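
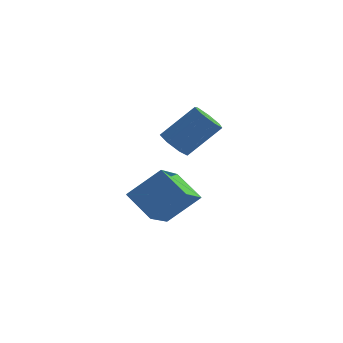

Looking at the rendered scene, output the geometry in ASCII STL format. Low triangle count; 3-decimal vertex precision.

solid 
facet normal -0.695 -0.279 -0.662
outer loop
vertex 0.1 -0.975 -2.552
vertex 0.395 0.785 -3.602
vertex 1.205 -1.677 -3.417
endloop
endfacet
facet normal -0.143 -0.850 0.507
outer loop
vertex 2.485 -1.165 -2.198
vertex 0.1 -0.975 -2.552
vertex 1.205 -1.677 -3.417
endloop
endfacet
facet normal -0.695 -0.279 -0.663
outer loop
vertex 1.205 -1.677 -3.417
vertex 0.395 0.785 -3.602
vertex 1.501 0.082 -4.467
endloop
endfacet
facet normal 0.704 -0.448 -0.551
outer loop
vertex 1.501 0.082 -4.467
vertex 2.485 -1.165 -2.198
vertex 1.205 -1.677 -3.417
endloop
endfacet
facet normal -0.704 0.447 0.552
outer loop
vertex 0.1 -0.975 -2.552
vertex 1.675 1.297 -2.383
vertex 0.395 0.785 -3.602
endloop
endfacet
facet normal -0.143 -0.850 0.508
outer loop
vertex 1.379 -0.462 -1.333
vertex 0.1 -0.975 -2.552
vertex 2.485 -1.165 -2.198
endloop
endfacet
facet normal -0.705 0.447 0.551
outer loop
vertex 1.379 -0.462 -1.333
vertex 1.675 1.297 -2.383
vertex 0.1 -0.975 -2.552
endloop
endfacet
facet normal 0.143 0.850 -0.507
outer loop
vertex 0.395 0.785 -3.602
vertex 1.675 1.297 -2.383
vertex 1.501 0.082 -4.467
endloop
endfacet
facet normal 0.705 -0.447 -0.551
outer loop
vertex 2.78 0.595 -3.248
vertex 2.485 -1.165 -2.198
vertex 1.501 0.082 -4.467
endloop
endfacet
facet normal 0.143 0.850 -0.507
outer loop
vertex 1.501 0.082 -4.467
vertex 1.675 1.297 -2.383
vertex 2.78 0.595 -3.248
endloop
endfacet
facet normal 0.695 0.279 0.662
outer loop
vertex 2.78 0.595 -3.248
vertex 1.379 -0.462 -1.333
vertex 2.485 -1.165 -2.198
endloop
endfacet
facet normal 0.695 0.278 0.662
outer loop
vertex 1.675 1.297 -2.383
vertex 1.379 -0.462 -1.333
vertex 2.78 0.595 -3.248
endloop
endfacet
facet normal -0.648 -0.309 -0.696
outer loop
vertex 1.688 3.388 -2.316
vertex 1.079 3.615 -1.85
vertex 1.47 4.041 -2.403
endloop
endfacet
facet normal 0.694 0.137 -0.707
outer loop
vertex 1.688 3.388 -2.316
vertex 1.47 4.041 -2.403
vertex 3.01 4.018 -0.896
endloop
endfacet
facet normal 0.694 0.137 -0.707
outer loop
vertex 3.01 4.018 -0.896
vertex 1.47 4.041 -2.403
vertex 2.792 4.671 -0.983
endloop
endfacet
facet normal 0.648 0.309 0.696
outer loop
vertex 3.01 4.018 -0.896
vertex 2.792 4.671 -0.983
vertex 2.401 4.245 -0.43
endloop
endfacet
facet normal -0.648 -0.309 -0.696
outer loop
vertex 1.47 4.041 -2.403
vertex 1.079 3.615 -1.85
vertex 0.957 4.373 -2.073
endloop
endfacet
facet normal 0.186 0.822 -0.538
outer loop
vertex 1.47 4.041 -2.403
vertex 0.957 4.373 -2.073
vertex 2.792 4.671 -0.983
endloop
endfacet
facet normal 0.187 0.821 -0.539
outer loop
vertex 2.792 4.671 -0.983
vertex 0.957 4.373 -2.073
vertex 2.279 5.004 -0.653
endloop
endfacet
facet normal 0.648 0.309 0.696
outer loop
vertex 2.792 4.671 -0.983
vertex 2.279 5.004 -0.653
vertex 2.401 4.245 -0.43
endloop
endfacet
facet normal -0.648 -0.309 -0.697
outer loop
vertex 0.957 4.373 -2.073
vertex 1.079 3.615 -1.85
vertex 0.536 4.135 -1.576
endloop
endfacet
facet normal -0.461 0.887 0.035
outer loop
vertex 0.957 4.373 -2.073
vertex 0.536 4.135 -1.576
vertex 2.279 5.004 -0.653
endloop
endfacet
facet normal -0.461 0.887 0.036
outer loop
vertex 2.279 5.004 -0.653
vertex 0.536 4.135 -1.576
vertex 1.858 4.765 -0.155
endloop
endfacet
facet normal 0.648 0.309 0.696
outer loop
vertex 2.279 5.004 -0.653
vertex 1.858 4.765 -0.155
vertex 2.401 4.245 -0.43
endloop
endfacet
facet normal -0.648 -0.309 -0.696
outer loop
vertex 0.536 4.135 -1.576
vertex 1.079 3.615 -1.85
vertex 0.524 3.505 -1.285
endloop
endfacet
facet normal -0.762 0.284 0.583
outer loop
vertex 0.536 4.135 -1.576
vertex 0.524 3.505 -1.285
vertex 1.858 4.765 -0.155
endloop
endfacet
facet normal -0.762 0.284 0.583
outer loop
vertex 1.858 4.765 -0.155
vertex 0.524 3.505 -1.285
vertex 1.846 4.135 0.136
endloop
endfacet
facet normal 0.648 0.309 0.696
outer loop
vertex 1.858 4.765 -0.155
vertex 1.846 4.135 0.136
vertex 2.401 4.245 -0.43
endloop
endfacet
facet normal -0.647 -0.310 -0.696
outer loop
vertex 0.524 3.505 -1.285
vertex 1.079 3.615 -1.85
vertex 0.93 2.958 -1.419
endloop
endfacet
facet normal -0.489 -0.532 0.691
outer loop
vertex 0.524 3.505 -1.285
vertex 0.93 2.958 -1.419
vertex 1.846 4.135 0.136
endloop
endfacet
facet normal -0.488 -0.533 0.691
outer loop
vertex 1.846 4.135 0.136
vertex 0.93 2.958 -1.419
vertex 2.252 3.588 0.001
endloop
endfacet
facet normal 0.648 0.309 0.696
outer loop
vertex 1.846 4.135 0.136
vertex 2.252 3.588 0.001
vertex 2.401 4.245 -0.43
endloop
endfacet
facet normal -0.649 -0.309 -0.695
outer loop
vertex 0.93 2.958 -1.419
vertex 1.079 3.615 -1.85
vertex 1.448 2.906 -1.879
endloop
endfacet
facet normal 0.152 -0.948 0.279
outer loop
vertex 0.93 2.958 -1.419
vertex 1.448 2.906 -1.879
vertex 2.252 3.588 0.001
endloop
endfacet
facet normal 0.152 -0.948 0.279
outer loop
vertex 2.252 3.588 0.001
vertex 1.448 2.906 -1.879
vertex 2.77 3.536 -0.458
endloop
endfacet
facet normal 0.648 0.310 0.696
outer loop
vertex 2.252 3.588 0.001
vertex 2.77 3.536 -0.458
vertex 2.401 4.245 -0.43
endloop
endfacet
facet normal -0.648 -0.309 -0.696
outer loop
vertex 1.448 2.906 -1.879
vertex 1.079 3.615 -1.85
vertex 1.688 3.388 -2.316
endloop
endfacet
facet normal 0.679 -0.649 -0.343
outer loop
vertex 1.448 2.906 -1.879
vertex 1.688 3.388 -2.316
vertex 2.77 3.536 -0.458
endloop
endfacet
facet normal 0.678 -0.650 -0.343
outer loop
vertex 2.77 3.536 -0.458
vertex 1.688 3.388 -2.316
vertex 3.01 4.018 -0.896
endloop
endfacet
facet normal 0.648 0.310 0.696
outer loop
vertex 2.77 3.536 -0.458
vertex 3.01 4.018 -0.896
vertex 2.401 4.245 -0.43
endloop
endfacet

endsolid


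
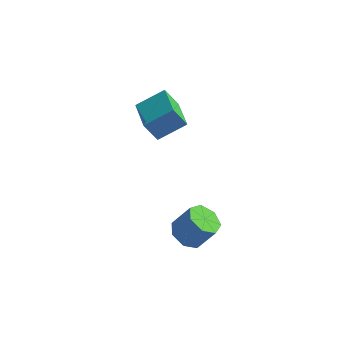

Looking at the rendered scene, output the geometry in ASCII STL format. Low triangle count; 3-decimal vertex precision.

solid 
facet normal -0.539 -0.164 -0.826
outer loop
vertex 2.402 -4.688 -1.004
vertex 1.647 -4.118 -0.624
vertex 2.437 -3.825 -1.198
endloop
endfacet
facet normal 0.841 -0.151 -0.520
outer loop
vertex 2.402 -4.688 -1.004
vertex 2.437 -3.825 -1.198
vertex 3.309 -4.411 0.383
endloop
endfacet
facet normal 0.841 -0.150 -0.520
outer loop
vertex 3.309 -4.411 0.383
vertex 2.437 -3.825 -1.198
vertex 3.343 -3.549 0.189
endloop
endfacet
facet normal 0.540 0.164 0.826
outer loop
vertex 3.309 -4.411 0.383
vertex 3.343 -3.549 0.189
vertex 2.553 -3.842 0.764
endloop
endfacet
facet normal -0.539 -0.165 -0.826
outer loop
vertex 2.437 -3.825 -1.198
vertex 1.647 -4.118 -0.624
vertex 1.876 -3.183 -0.96
endloop
endfacet
facet normal 0.555 0.668 -0.495
outer loop
vertex 2.437 -3.825 -1.198
vertex 1.876 -3.183 -0.96
vertex 3.343 -3.549 0.189
endloop
endfacet
facet normal 0.555 0.667 -0.496
outer loop
vertex 3.343 -3.549 0.189
vertex 1.876 -3.183 -0.96
vertex 2.783 -2.906 0.427
endloop
endfacet
facet normal 0.540 0.165 0.826
outer loop
vertex 3.343 -3.549 0.189
vertex 2.783 -2.906 0.427
vertex 2.553 -3.842 0.764
endloop
endfacet
facet normal -0.540 -0.164 -0.825
outer loop
vertex 1.876 -3.183 -0.96
vertex 1.647 -4.118 -0.624
vertex 1.143 -3.245 -0.468
endloop
endfacet
facet normal -0.149 0.984 -0.099
outer loop
vertex 1.876 -3.183 -0.96
vertex 1.143 -3.245 -0.468
vertex 2.783 -2.906 0.427
endloop
endfacet
facet normal -0.149 0.984 -0.099
outer loop
vertex 2.783 -2.906 0.427
vertex 1.143 -3.245 -0.468
vertex 2.049 -2.968 0.919
endloop
endfacet
facet normal 0.540 0.165 0.826
outer loop
vertex 2.783 -2.906 0.427
vertex 2.049 -2.968 0.919
vertex 2.553 -3.842 0.764
endloop
endfacet
facet normal -0.540 -0.164 -0.825
outer loop
vertex 1.143 -3.245 -0.468
vertex 1.647 -4.118 -0.624
vertex 0.789 -3.965 -0.093
endloop
endfacet
facet normal -0.741 0.558 0.373
outer loop
vertex 1.143 -3.245 -0.468
vertex 0.789 -3.965 -0.093
vertex 2.049 -2.968 0.919
endloop
endfacet
facet normal -0.741 0.558 0.373
outer loop
vertex 2.049 -2.968 0.919
vertex 0.789 -3.965 -0.093
vertex 1.695 -3.688 1.294
endloop
endfacet
facet normal 0.540 0.165 0.826
outer loop
vertex 2.049 -2.968 0.919
vertex 1.695 -3.688 1.294
vertex 2.553 -3.842 0.764
endloop
endfacet
facet normal -0.540 -0.164 -0.825
outer loop
vertex 0.789 -3.965 -0.093
vertex 1.647 -4.118 -0.624
vertex 1.081 -4.8 -0.118
endloop
endfacet
facet normal -0.774 -0.288 0.563
outer loop
vertex 0.789 -3.965 -0.093
vertex 1.081 -4.8 -0.118
vertex 1.695 -3.688 1.294
endloop
endfacet
facet normal -0.774 -0.288 0.564
outer loop
vertex 1.695 -3.688 1.294
vertex 1.081 -4.8 -0.118
vertex 1.988 -4.523 1.269
endloop
endfacet
facet normal 0.540 0.165 0.826
outer loop
vertex 1.695 -3.688 1.294
vertex 1.988 -4.523 1.269
vertex 2.553 -3.842 0.764
endloop
endfacet
facet normal -0.540 -0.165 -0.826
outer loop
vertex 1.081 -4.8 -0.118
vertex 1.647 -4.118 -0.624
vertex 1.799 -5.122 -0.523
endloop
endfacet
facet normal -0.225 -0.917 0.330
outer loop
vertex 1.081 -4.8 -0.118
vertex 1.799 -5.122 -0.523
vertex 1.988 -4.523 1.269
endloop
endfacet
facet normal -0.225 -0.917 0.330
outer loop
vertex 1.988 -4.523 1.269
vertex 1.799 -5.122 -0.523
vertex 2.706 -4.845 0.864
endloop
endfacet
facet normal 0.540 0.165 0.826
outer loop
vertex 1.988 -4.523 1.269
vertex 2.706 -4.845 0.864
vertex 2.553 -3.842 0.764
endloop
endfacet
facet normal -0.540 -0.165 -0.825
outer loop
vertex 1.799 -5.122 -0.523
vertex 1.647 -4.118 -0.624
vertex 2.402 -4.688 -1.004
endloop
endfacet
facet normal 0.494 -0.856 -0.152
outer loop
vertex 1.799 -5.122 -0.523
vertex 2.402 -4.688 -1.004
vertex 2.706 -4.845 0.864
endloop
endfacet
facet normal 0.494 -0.856 -0.152
outer loop
vertex 2.706 -4.845 0.864
vertex 2.402 -4.688 -1.004
vertex 3.309 -4.411 0.383
endloop
endfacet
facet normal 0.540 0.165 0.825
outer loop
vertex 2.706 -4.845 0.864
vertex 3.309 -4.411 0.383
vertex 2.553 -3.842 0.764
endloop
endfacet
facet normal -0.723 -0.494 -0.484
outer loop
vertex -2.357 0.803 2.766
vertex -3.438 2.591 2.557
vertex -1.656 1.072 1.444
endloop
endfacet
facet normal 0.514 -0.852 0.099
outer loop
vertex -0.282 2.009 2.363
vertex -2.357 0.803 2.766
vertex -1.656 1.072 1.444
endloop
endfacet
facet normal -0.723 -0.494 -0.484
outer loop
vertex -1.656 1.072 1.444
vertex -3.438 2.591 2.557
vertex -2.737 2.86 1.235
endloop
endfacet
facet normal 0.461 0.177 -0.870
outer loop
vertex -2.737 2.86 1.235
vertex -0.282 2.009 2.363
vertex -1.656 1.072 1.444
endloop
endfacet
facet normal -0.461 -0.177 0.870
outer loop
vertex -2.357 0.803 2.766
vertex -2.064 3.528 3.476
vertex -3.438 2.591 2.557
endloop
endfacet
facet normal 0.514 -0.852 0.099
outer loop
vertex -0.983 1.74 3.685
vertex -2.357 0.803 2.766
vertex -0.282 2.009 2.363
endloop
endfacet
facet normal -0.461 -0.177 0.870
outer loop
vertex -0.983 1.74 3.685
vertex -2.064 3.528 3.476
vertex -2.357 0.803 2.766
endloop
endfacet
facet normal -0.514 0.852 -0.099
outer loop
vertex -3.438 2.591 2.557
vertex -2.064 3.528 3.476
vertex -2.737 2.86 1.235
endloop
endfacet
facet normal 0.461 0.177 -0.870
outer loop
vertex -1.363 3.797 2.154
vertex -0.282 2.009 2.363
vertex -2.737 2.86 1.235
endloop
endfacet
facet normal -0.514 0.852 -0.099
outer loop
vertex -2.737 2.86 1.235
vertex -2.064 3.528 3.476
vertex -1.363 3.797 2.154
endloop
endfacet
facet normal 0.723 0.494 0.484
outer loop
vertex -1.363 3.797 2.154
vertex -0.983 1.74 3.685
vertex -0.282 2.009 2.363
endloop
endfacet
facet normal 0.723 0.494 0.484
outer loop
vertex -2.064 3.528 3.476
vertex -0.983 1.74 3.685
vertex -1.363 3.797 2.154
endloop
endfacet

endsolid


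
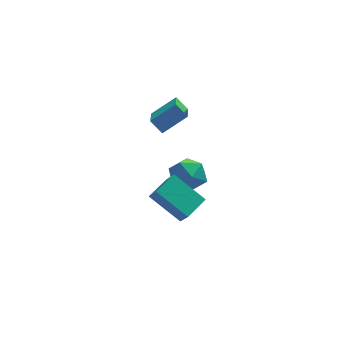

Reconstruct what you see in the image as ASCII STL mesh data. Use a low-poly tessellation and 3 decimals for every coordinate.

solid 
facet normal -0.979 0.033 -0.201
outer loop
vertex 1.022 -0.122 -4.456
vertex 0.836 -0.546 -3.618
vertex 0.879 0.409 -3.672
endloop
endfacet
facet normal -0.638 0.579 -0.508
outer loop
vertex 1.022 -0.122 -4.456
vertex 0.879 0.409 -3.672
vertex 1.576 0.639 -4.285
endloop
endfacet
facet normal -0.137 0.311 -0.941
outer loop
vertex 1.022 -0.122 -4.456
vertex 1.576 0.639 -4.285
vertex 1.965 -0.173 -4.61
endloop
endfacet
facet normal -0.169 -0.401 -0.900
outer loop
vertex 1.022 -0.122 -4.456
vertex 1.965 -0.173 -4.61
vertex 1.507 -0.905 -4.198
endloop
endfacet
facet normal -0.689 -0.573 -0.443
outer loop
vertex 1.022 -0.122 -4.456
vertex 1.507 -0.905 -4.198
vertex 0.836 -0.546 -3.618
endloop
endfacet
facet normal -0.309 0.951 0.005
outer loop
vertex 1.576 0.639 -4.285
vertex 0.879 0.409 -3.672
vertex 1.733 0.685 -3.342
endloop
endfacet
facet normal -0.862 0.067 0.502
outer loop
vertex 0.879 0.409 -3.672
vertex 0.836 -0.546 -3.618
vertex 1.275 -0.047 -2.93
endloop
endfacet
facet normal -0.393 -0.913 0.110
outer loop
vertex 0.836 -0.546 -3.618
vertex 1.507 -0.905 -4.198
vertex 1.664 -0.859 -3.255
endloop
endfacet
facet normal 0.448 -0.635 -0.629
outer loop
vertex 1.507 -0.905 -4.198
vertex 1.965 -0.173 -4.61
vertex 2.361 -0.629 -3.868
endloop
endfacet
facet normal 0.500 0.517 -0.694
outer loop
vertex 1.965 -0.173 -4.61
vertex 1.576 0.639 -4.285
vertex 2.404 0.326 -3.922
endloop
endfacet
facet normal 0.169 0.401 0.900
outer loop
vertex 2.218 -0.098 -3.084
vertex 1.733 0.685 -3.342
vertex 1.275 -0.047 -2.93
endloop
endfacet
facet normal 0.137 -0.311 0.941
outer loop
vertex 2.218 -0.098 -3.084
vertex 1.275 -0.047 -2.93
vertex 1.664 -0.859 -3.255
endloop
endfacet
facet normal 0.638 -0.579 0.508
outer loop
vertex 2.218 -0.098 -3.084
vertex 1.664 -0.859 -3.255
vertex 2.361 -0.629 -3.868
endloop
endfacet
facet normal 0.979 -0.033 0.201
outer loop
vertex 2.218 -0.098 -3.084
vertex 2.361 -0.629 -3.868
vertex 2.404 0.326 -3.922
endloop
endfacet
facet normal 0.689 0.573 0.443
outer loop
vertex 2.218 -0.098 -3.084
vertex 2.404 0.326 -3.922
vertex 1.733 0.685 -3.342
endloop
endfacet
facet normal -0.448 0.635 0.629
outer loop
vertex 1.275 -0.047 -2.93
vertex 1.733 0.685 -3.342
vertex 0.879 0.409 -3.672
endloop
endfacet
facet normal -0.500 -0.517 0.694
outer loop
vertex 1.664 -0.859 -3.255
vertex 1.275 -0.047 -2.93
vertex 0.836 -0.546 -3.618
endloop
endfacet
facet normal 0.309 -0.951 -0.005
outer loop
vertex 2.361 -0.629 -3.868
vertex 1.664 -0.859 -3.255
vertex 1.507 -0.905 -4.198
endloop
endfacet
facet normal 0.862 -0.067 -0.502
outer loop
vertex 2.404 0.326 -3.922
vertex 2.361 -0.629 -3.868
vertex 1.965 -0.173 -4.61
endloop
endfacet
facet normal 0.393 0.913 -0.110
outer loop
vertex 1.733 0.685 -3.342
vertex 2.404 0.326 -3.922
vertex 1.576 0.639 -4.285
endloop
endfacet
facet normal -0.717 -0.664 -0.210
outer loop
vertex -0.358 -3.828 -1.216
vertex -0.586 -3.361 -1.914
vertex 0.778 -4.743 -2.2
endloop
endfacet
facet normal 0.262 -0.537 0.802
outer loop
vertex 1.646 -3.939 -1.946
vertex -0.358 -3.828 -1.216
vertex 0.778 -4.743 -2.2
endloop
endfacet
facet normal -0.717 -0.664 -0.210
outer loop
vertex 0.778 -4.743 -2.2
vertex -0.586 -3.361 -1.914
vertex 0.55 -4.276 -2.898
endloop
endfacet
facet normal 0.646 -0.520 -0.559
outer loop
vertex 0.55 -4.276 -2.898
vertex 1.646 -3.939 -1.946
vertex 0.778 -4.743 -2.2
endloop
endfacet
facet normal -0.646 0.520 0.559
outer loop
vertex -0.358 -3.828 -1.216
vertex 0.282 -2.557 -1.66
vertex -0.586 -3.361 -1.914
endloop
endfacet
facet normal 0.262 -0.537 0.802
outer loop
vertex 0.51 -3.024 -0.962
vertex -0.358 -3.828 -1.216
vertex 1.646 -3.939 -1.946
endloop
endfacet
facet normal -0.646 0.520 0.559
outer loop
vertex 0.51 -3.024 -0.962
vertex 0.282 -2.557 -1.66
vertex -0.358 -3.828 -1.216
endloop
endfacet
facet normal -0.262 0.537 -0.802
outer loop
vertex -0.586 -3.361 -1.914
vertex 0.282 -2.557 -1.66
vertex 0.55 -4.276 -2.898
endloop
endfacet
facet normal 0.646 -0.520 -0.559
outer loop
vertex 1.418 -3.472 -2.644
vertex 1.646 -3.939 -1.946
vertex 0.55 -4.276 -2.898
endloop
endfacet
facet normal -0.262 0.537 -0.802
outer loop
vertex 0.55 -4.276 -2.898
vertex 0.282 -2.557 -1.66
vertex 1.418 -3.472 -2.644
endloop
endfacet
facet normal 0.717 0.664 0.210
outer loop
vertex 1.418 -3.472 -2.644
vertex 0.51 -3.024 -0.962
vertex 1.646 -3.939 -1.946
endloop
endfacet
facet normal 0.717 0.664 0.210
outer loop
vertex 0.282 -2.557 -1.66
vertex 0.51 -3.024 -0.962
vertex 1.418 -3.472 -2.644
endloop
endfacet
facet normal -0.555 0.477 0.681
outer loop
vertex 0.106 0.435 -0.366
vertex 1.232 0.65 0.402
vertex 0.404 2.052 -1.257
endloop
endfacet
facet normal -0.816 -0.156 -0.556
outer loop
vertex 0.848 1.67 -1.802
vertex 0.106 0.435 -0.366
vertex 0.404 2.052 -1.257
endloop
endfacet
facet normal -0.555 0.477 0.681
outer loop
vertex 0.404 2.052 -1.257
vertex 1.232 0.65 0.402
vertex 1.53 2.267 -0.489
endloop
endfacet
facet normal 0.160 0.865 -0.476
outer loop
vertex 1.53 2.267 -0.489
vertex 0.848 1.67 -1.802
vertex 0.404 2.052 -1.257
endloop
endfacet
facet normal -0.160 -0.865 0.476
outer loop
vertex 0.106 0.435 -0.366
vertex 1.676 0.268 -0.143
vertex 1.232 0.65 0.402
endloop
endfacet
facet normal -0.816 -0.156 -0.556
outer loop
vertex 0.55 0.053 -0.911
vertex 0.106 0.435 -0.366
vertex 0.848 1.67 -1.802
endloop
endfacet
facet normal -0.160 -0.865 0.476
outer loop
vertex 0.55 0.053 -0.911
vertex 1.676 0.268 -0.143
vertex 0.106 0.435 -0.366
endloop
endfacet
facet normal 0.816 0.156 0.556
outer loop
vertex 1.232 0.65 0.402
vertex 1.676 0.268 -0.143
vertex 1.53 2.267 -0.489
endloop
endfacet
facet normal 0.160 0.865 -0.476
outer loop
vertex 1.974 1.885 -1.034
vertex 0.848 1.67 -1.802
vertex 1.53 2.267 -0.489
endloop
endfacet
facet normal 0.816 0.156 0.556
outer loop
vertex 1.53 2.267 -0.489
vertex 1.676 0.268 -0.143
vertex 1.974 1.885 -1.034
endloop
endfacet
facet normal 0.555 -0.477 -0.681
outer loop
vertex 1.974 1.885 -1.034
vertex 0.55 0.053 -0.911
vertex 0.848 1.67 -1.802
endloop
endfacet
facet normal 0.555 -0.477 -0.681
outer loop
vertex 1.676 0.268 -0.143
vertex 0.55 0.053 -0.911
vertex 1.974 1.885 -1.034
endloop
endfacet

endsolid


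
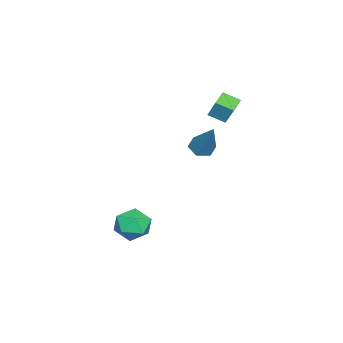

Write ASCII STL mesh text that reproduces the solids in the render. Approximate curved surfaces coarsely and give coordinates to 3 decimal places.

solid 
facet normal -0.980 0.031 0.196
outer loop
vertex -1.232 -0.331 3.219
vertex -1.277 0.433 2.873
vertex -1.414 -0.725 2.374
endloop
endfacet
facet normal 0.055 -0.909 0.412
outer loop
vertex -0.483 -0.753 2.187
vertex -1.232 -0.331 3.219
vertex -1.414 -0.725 2.374
endloop
endfacet
facet normal -0.980 0.031 0.196
outer loop
vertex -1.414 -0.725 2.374
vertex -1.277 0.433 2.873
vertex -1.459 0.039 2.028
endloop
endfacet
facet normal -0.191 -0.414 -0.890
outer loop
vertex -1.459 0.039 2.028
vertex -0.483 -0.753 2.187
vertex -1.414 -0.725 2.374
endloop
endfacet
facet normal 0.191 0.414 0.890
outer loop
vertex -1.232 -0.331 3.219
vertex -0.346 0.405 2.686
vertex -1.277 0.433 2.873
endloop
endfacet
facet normal 0.055 -0.909 0.412
outer loop
vertex -0.301 -0.359 3.032
vertex -1.232 -0.331 3.219
vertex -0.483 -0.753 2.187
endloop
endfacet
facet normal 0.191 0.414 0.890
outer loop
vertex -0.301 -0.359 3.032
vertex -0.346 0.405 2.686
vertex -1.232 -0.331 3.219
endloop
endfacet
facet normal -0.055 0.909 -0.412
outer loop
vertex -1.277 0.433 2.873
vertex -0.346 0.405 2.686
vertex -1.459 0.039 2.028
endloop
endfacet
facet normal -0.191 -0.414 -0.890
outer loop
vertex -0.528 0.011 1.841
vertex -0.483 -0.753 2.187
vertex -1.459 0.039 2.028
endloop
endfacet
facet normal -0.055 0.909 -0.412
outer loop
vertex -1.459 0.039 2.028
vertex -0.346 0.405 2.686
vertex -0.528 0.011 1.841
endloop
endfacet
facet normal 0.980 -0.031 -0.196
outer loop
vertex -0.528 0.011 1.841
vertex -0.301 -0.359 3.032
vertex -0.483 -0.753 2.187
endloop
endfacet
facet normal 0.980 -0.031 -0.196
outer loop
vertex -0.346 0.405 2.686
vertex -0.301 -0.359 3.032
vertex -0.528 0.011 1.841
endloop
endfacet
facet normal -0.103 0.486 0.868
outer loop
vertex 2.676 -2.093 -2.591
vertex 2.509 -2.858 -2.183
vertex 3.339 -2.565 -2.248
endloop
endfacet
facet normal 0.359 0.823 0.440
outer loop
vertex 2.676 -2.093 -2.591
vertex 3.339 -2.565 -2.248
vertex 3.432 -2.183 -3.039
endloop
endfacet
facet normal 0.019 0.986 -0.167
outer loop
vertex 2.676 -2.093 -2.591
vertex 3.432 -2.183 -3.039
vertex 2.659 -2.24 -3.462
endloop
endfacet
facet normal -0.652 0.749 -0.114
outer loop
vertex 2.676 -2.093 -2.591
vertex 2.659 -2.24 -3.462
vertex 2.088 -2.657 -2.933
endloop
endfacet
facet normal -0.728 0.440 0.526
outer loop
vertex 2.676 -2.093 -2.591
vertex 2.088 -2.657 -2.933
vertex 2.509 -2.858 -2.183
endloop
endfacet
facet normal 0.885 0.369 0.282
outer loop
vertex 3.432 -2.183 -3.039
vertex 3.339 -2.565 -2.248
vertex 3.732 -3.003 -2.907
endloop
endfacet
facet normal 0.139 -0.177 0.974
outer loop
vertex 3.339 -2.565 -2.248
vertex 2.509 -2.858 -2.183
vertex 3.161 -3.42 -2.378
endloop
endfacet
facet normal -0.871 -0.251 0.422
outer loop
vertex 2.509 -2.858 -2.183
vertex 2.088 -2.657 -2.933
vertex 2.388 -3.477 -2.801
endloop
endfacet
facet normal -0.750 0.249 -0.613
outer loop
vertex 2.088 -2.657 -2.933
vertex 2.659 -2.24 -3.462
vertex 2.481 -3.095 -3.592
endloop
endfacet
facet normal 0.336 0.632 -0.699
outer loop
vertex 2.659 -2.24 -3.462
vertex 3.432 -2.183 -3.039
vertex 3.311 -2.802 -3.657
endloop
endfacet
facet normal 0.652 -0.749 0.114
outer loop
vertex 3.144 -3.567 -3.249
vertex 3.732 -3.003 -2.907
vertex 3.161 -3.42 -2.378
endloop
endfacet
facet normal -0.019 -0.986 0.167
outer loop
vertex 3.144 -3.567 -3.249
vertex 3.161 -3.42 -2.378
vertex 2.388 -3.477 -2.801
endloop
endfacet
facet normal -0.359 -0.823 -0.440
outer loop
vertex 3.144 -3.567 -3.249
vertex 2.388 -3.477 -2.801
vertex 2.481 -3.095 -3.592
endloop
endfacet
facet normal 0.103 -0.486 -0.868
outer loop
vertex 3.144 -3.567 -3.249
vertex 2.481 -3.095 -3.592
vertex 3.311 -2.802 -3.657
endloop
endfacet
facet normal 0.728 -0.440 -0.526
outer loop
vertex 3.144 -3.567 -3.249
vertex 3.311 -2.802 -3.657
vertex 3.732 -3.003 -2.907
endloop
endfacet
facet normal 0.750 -0.249 0.613
outer loop
vertex 3.161 -3.42 -2.378
vertex 3.732 -3.003 -2.907
vertex 3.339 -2.565 -2.248
endloop
endfacet
facet normal -0.336 -0.632 0.699
outer loop
vertex 2.388 -3.477 -2.801
vertex 3.161 -3.42 -2.378
vertex 2.509 -2.858 -2.183
endloop
endfacet
facet normal -0.885 -0.369 -0.282
outer loop
vertex 2.481 -3.095 -3.592
vertex 2.388 -3.477 -2.801
vertex 2.088 -2.657 -2.933
endloop
endfacet
facet normal -0.139 0.177 -0.974
outer loop
vertex 3.311 -2.802 -3.657
vertex 2.481 -3.095 -3.592
vertex 2.659 -2.24 -3.462
endloop
endfacet
facet normal 0.871 0.251 -0.422
outer loop
vertex 3.732 -3.003 -2.907
vertex 3.311 -2.802 -3.657
vertex 3.432 -2.183 -3.039
endloop
endfacet
facet normal -0.459 -0.396 -0.795
outer loop
vertex 0.636 -1.231 0.791
vertex 0.325 -0.724 0.718
vertex 0.855 -0.792 0.446
endloop
endfacet
facet normal 0.900 -0.436 0.017
outer loop
vertex 0.636 -1.231 0.791
vertex 0.855 -0.792 0.446
vertex 1.235 0.064 2.302
endloop
endfacet
facet normal -0.459 -0.395 -0.796
outer loop
vertex 0.855 -0.792 0.446
vertex 0.325 -0.724 0.718
vertex 0.544 -0.284 0.373
endloop
endfacet
facet normal 0.814 0.445 -0.372
outer loop
vertex 0.855 -0.792 0.446
vertex 0.544 -0.284 0.373
vertex 1.235 0.064 2.302
endloop
endfacet
facet normal -0.458 -0.396 -0.796
outer loop
vertex 0.544 -0.284 0.373
vertex 0.325 -0.724 0.718
vertex 0.013 -0.216 0.645
endloop
endfacet
facet normal 0.030 0.982 -0.188
outer loop
vertex 0.544 -0.284 0.373
vertex 0.013 -0.216 0.645
vertex 1.235 0.064 2.302
endloop
endfacet
facet normal -0.457 -0.395 -0.797
outer loop
vertex 0.013 -0.216 0.645
vertex 0.325 -0.724 0.718
vertex -0.206 -0.656 0.989
endloop
endfacet
facet normal -0.669 0.635 0.386
outer loop
vertex 0.013 -0.216 0.645
vertex -0.206 -0.656 0.989
vertex 1.235 0.064 2.302
endloop
endfacet
facet normal -0.457 -0.395 -0.797
outer loop
vertex -0.206 -0.656 0.989
vertex 0.325 -0.724 0.718
vertex 0.105 -1.163 1.062
endloop
endfacet
facet normal -0.583 -0.246 0.774
outer loop
vertex -0.206 -0.656 0.989
vertex 0.105 -1.163 1.062
vertex 1.235 0.064 2.302
endloop
endfacet
facet normal -0.457 -0.395 -0.797
outer loop
vertex 0.105 -1.163 1.062
vertex 0.325 -0.724 0.718
vertex 0.636 -1.231 0.791
endloop
endfacet
facet normal 0.201 -0.782 0.590
outer loop
vertex 0.105 -1.163 1.062
vertex 0.636 -1.231 0.791
vertex 1.235 0.064 2.302
endloop
endfacet

endsolid


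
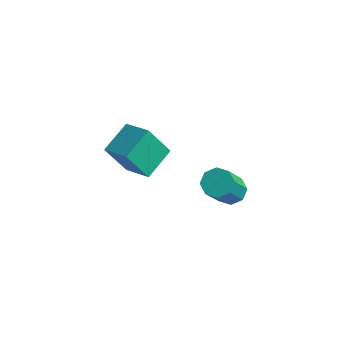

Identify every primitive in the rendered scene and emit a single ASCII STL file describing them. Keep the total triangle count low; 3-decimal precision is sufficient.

solid 
facet normal -0.418 -0.314 0.852
outer loop
vertex -1.995 2.014 2.297
vertex -3.184 2.268 1.808
vertex -2.064 0.685 1.773
endloop
endfacet
facet normal 0.907 -0.194 0.373
outer loop
vertex -1.416 1.172 0.452
vertex -1.995 2.014 2.297
vertex -2.064 0.685 1.773
endloop
endfacet
facet normal -0.417 -0.314 0.853
outer loop
vertex -2.064 0.685 1.773
vertex -3.184 2.268 1.808
vertex -3.252 0.939 1.285
endloop
endfacet
facet normal -0.048 -0.929 -0.366
outer loop
vertex -3.252 0.939 1.285
vertex -1.416 1.172 0.452
vertex -2.064 0.685 1.773
endloop
endfacet
facet normal 0.048 0.929 0.366
outer loop
vertex -1.995 2.014 2.297
vertex -2.536 2.755 0.487
vertex -3.184 2.268 1.808
endloop
endfacet
facet normal 0.908 -0.193 0.373
outer loop
vertex -1.348 2.501 0.975
vertex -1.995 2.014 2.297
vertex -1.416 1.172 0.452
endloop
endfacet
facet normal 0.048 0.929 0.366
outer loop
vertex -1.348 2.501 0.975
vertex -2.536 2.755 0.487
vertex -1.995 2.014 2.297
endloop
endfacet
facet normal -0.907 0.193 -0.374
outer loop
vertex -3.184 2.268 1.808
vertex -2.536 2.755 0.487
vertex -3.252 0.939 1.285
endloop
endfacet
facet normal -0.048 -0.929 -0.366
outer loop
vertex -2.605 1.426 -0.037
vertex -1.416 1.172 0.452
vertex -3.252 0.939 1.285
endloop
endfacet
facet normal -0.907 0.194 -0.373
outer loop
vertex -3.252 0.939 1.285
vertex -2.536 2.755 0.487
vertex -2.605 1.426 -0.037
endloop
endfacet
facet normal 0.418 0.314 -0.853
outer loop
vertex -2.605 1.426 -0.037
vertex -1.348 2.501 0.975
vertex -1.416 1.172 0.452
endloop
endfacet
facet normal 0.417 0.314 -0.853
outer loop
vertex -2.536 2.755 0.487
vertex -1.348 2.501 0.975
vertex -2.605 1.426 -0.037
endloop
endfacet
facet normal -0.099 0.581 -0.808
outer loop
vertex 2.573 1.624 1.738
vertex 2.035 1.346 1.604
vertex 2.202 1.84 1.939
endloop
endfacet
facet normal 0.615 0.674 0.410
outer loop
vertex 2.573 1.624 1.738
vertex 2.202 1.84 1.939
vertex 2.782 0.392 3.451
endloop
endfacet
facet normal 0.616 0.674 0.409
outer loop
vertex 2.782 0.392 3.451
vertex 2.202 1.84 1.939
vertex 2.411 0.609 3.652
endloop
endfacet
facet normal 0.098 -0.581 0.808
outer loop
vertex 2.782 0.392 3.451
vertex 2.411 0.609 3.652
vertex 2.245 0.114 3.316
endloop
endfacet
facet normal -0.097 0.581 -0.808
outer loop
vertex 2.202 1.84 1.939
vertex 2.035 1.346 1.604
vertex 1.733 1.767 1.943
endloop
endfacet
facet normal -0.119 0.799 0.589
outer loop
vertex 2.202 1.84 1.939
vertex 1.733 1.767 1.943
vertex 2.411 0.609 3.652
endloop
endfacet
facet normal -0.119 0.799 0.589
outer loop
vertex 2.411 0.609 3.652
vertex 1.733 1.767 1.943
vertex 1.942 0.536 3.656
endloop
endfacet
facet normal 0.097 -0.581 0.808
outer loop
vertex 2.411 0.609 3.652
vertex 1.942 0.536 3.656
vertex 2.245 0.114 3.316
endloop
endfacet
facet normal -0.099 0.580 -0.808
outer loop
vertex 1.733 1.767 1.943
vertex 2.035 1.346 1.604
vertex 1.441 1.447 1.749
endloop
endfacet
facet normal -0.782 0.457 0.424
outer loop
vertex 1.733 1.767 1.943
vertex 1.441 1.447 1.749
vertex 1.942 0.536 3.656
endloop
endfacet
facet normal -0.783 0.456 0.423
outer loop
vertex 1.942 0.536 3.656
vertex 1.441 1.447 1.749
vertex 1.651 0.216 3.462
endloop
endfacet
facet normal 0.099 -0.580 0.808
outer loop
vertex 1.942 0.536 3.656
vertex 1.651 0.216 3.462
vertex 2.245 0.114 3.316
endloop
endfacet
facet normal -0.098 0.582 -0.807
outer loop
vertex 1.441 1.447 1.749
vertex 2.035 1.346 1.604
vertex 1.498 1.068 1.469
endloop
endfacet
facet normal -0.988 -0.155 0.009
outer loop
vertex 1.441 1.447 1.749
vertex 1.498 1.068 1.469
vertex 1.651 0.216 3.462
endloop
endfacet
facet normal -0.988 -0.153 0.010
outer loop
vertex 1.651 0.216 3.462
vertex 1.498 1.068 1.469
vertex 1.707 -0.164 3.182
endloop
endfacet
facet normal 0.099 -0.581 0.808
outer loop
vertex 1.651 0.216 3.462
vertex 1.707 -0.164 3.182
vertex 2.245 0.114 3.316
endloop
endfacet
facet normal -0.098 0.581 -0.808
outer loop
vertex 1.498 1.068 1.469
vertex 2.035 1.346 1.604
vertex 1.869 0.851 1.268
endloop
endfacet
facet normal -0.616 -0.673 -0.409
outer loop
vertex 1.498 1.068 1.469
vertex 1.869 0.851 1.268
vertex 1.707 -0.164 3.182
endloop
endfacet
facet normal -0.614 -0.674 -0.410
outer loop
vertex 1.707 -0.164 3.182
vertex 1.869 0.851 1.268
vertex 2.078 -0.38 2.981
endloop
endfacet
facet normal 0.099 -0.581 0.808
outer loop
vertex 1.707 -0.164 3.182
vertex 2.078 -0.38 2.981
vertex 2.245 0.114 3.316
endloop
endfacet
facet normal -0.097 0.581 -0.808
outer loop
vertex 1.869 0.851 1.268
vertex 2.035 1.346 1.604
vertex 2.338 0.924 1.264
endloop
endfacet
facet normal 0.119 -0.799 -0.589
outer loop
vertex 1.869 0.851 1.268
vertex 2.338 0.924 1.264
vertex 2.078 -0.38 2.981
endloop
endfacet
facet normal 0.119 -0.799 -0.589
outer loop
vertex 2.078 -0.38 2.981
vertex 2.338 0.924 1.264
vertex 2.547 -0.307 2.977
endloop
endfacet
facet normal 0.097 -0.581 0.808
outer loop
vertex 2.078 -0.38 2.981
vertex 2.547 -0.307 2.977
vertex 2.245 0.114 3.316
endloop
endfacet
facet normal -0.099 0.580 -0.808
outer loop
vertex 2.338 0.924 1.264
vertex 2.035 1.346 1.604
vertex 2.629 1.244 1.458
endloop
endfacet
facet normal 0.783 -0.456 -0.423
outer loop
vertex 2.338 0.924 1.264
vertex 2.629 1.244 1.458
vertex 2.547 -0.307 2.977
endloop
endfacet
facet normal 0.782 -0.457 -0.424
outer loop
vertex 2.547 -0.307 2.977
vertex 2.629 1.244 1.458
vertex 2.839 0.013 3.171
endloop
endfacet
facet normal 0.099 -0.580 0.808
outer loop
vertex 2.547 -0.307 2.977
vertex 2.839 0.013 3.171
vertex 2.245 0.114 3.316
endloop
endfacet
facet normal -0.099 0.581 -0.808
outer loop
vertex 2.629 1.244 1.458
vertex 2.035 1.346 1.604
vertex 2.573 1.624 1.738
endloop
endfacet
facet normal 0.988 0.154 -0.011
outer loop
vertex 2.629 1.244 1.458
vertex 2.573 1.624 1.738
vertex 2.839 0.013 3.171
endloop
endfacet
facet normal 0.988 0.155 -0.009
outer loop
vertex 2.839 0.013 3.171
vertex 2.573 1.624 1.738
vertex 2.782 0.392 3.451
endloop
endfacet
facet normal 0.098 -0.582 0.807
outer loop
vertex 2.839 0.013 3.171
vertex 2.782 0.392 3.451
vertex 2.245 0.114 3.316
endloop
endfacet

endsolid


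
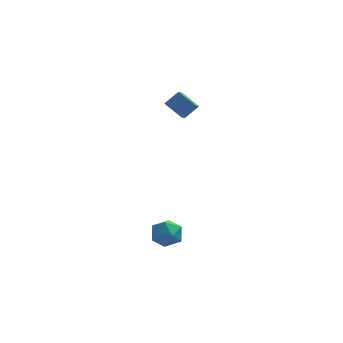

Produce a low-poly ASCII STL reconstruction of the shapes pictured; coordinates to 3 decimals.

solid 
facet normal -0.356 0.460 0.813
outer loop
vertex -2.642 -2.693 -3.291
vertex -2.023 -3.099 -2.79
vertex -1.848 -2.306 -3.162
endloop
endfacet
facet normal -0.456 0.860 0.230
outer loop
vertex -2.642 -2.693 -3.291
vertex -1.848 -2.306 -3.162
vertex -2.226 -2.29 -3.971
endloop
endfacet
facet normal -0.846 0.480 -0.233
outer loop
vertex -2.642 -2.693 -3.291
vertex -2.226 -2.29 -3.971
vertex -2.636 -3.074 -4.1
endloop
endfacet
facet normal -0.986 -0.154 0.065
outer loop
vertex -2.642 -2.693 -3.291
vertex -2.636 -3.074 -4.1
vertex -2.51 -3.574 -3.37
endloop
endfacet
facet normal -0.684 -0.166 0.710
outer loop
vertex -2.642 -2.693 -3.291
vertex -2.51 -3.574 -3.37
vertex -2.023 -3.099 -2.79
endloop
endfacet
facet normal 0.181 0.981 -0.065
outer loop
vertex -2.226 -2.29 -3.971
vertex -1.848 -2.306 -3.162
vertex -1.35 -2.446 -3.89
endloop
endfacet
facet normal 0.342 0.336 0.878
outer loop
vertex -1.848 -2.306 -3.162
vertex -2.023 -3.099 -2.79
vertex -1.224 -2.946 -3.16
endloop
endfacet
facet normal -0.186 -0.678 0.711
outer loop
vertex -2.023 -3.099 -2.79
vertex -2.51 -3.574 -3.37
vertex -1.634 -3.73 -3.289
endloop
endfacet
facet normal -0.674 -0.658 -0.335
outer loop
vertex -2.51 -3.574 -3.37
vertex -2.636 -3.074 -4.1
vertex -2.012 -3.714 -4.098
endloop
endfacet
facet normal -0.448 0.368 -0.815
outer loop
vertex -2.636 -3.074 -4.1
vertex -2.226 -2.29 -3.971
vertex -1.837 -2.921 -4.47
endloop
endfacet
facet normal 0.986 0.154 -0.065
outer loop
vertex -1.218 -3.327 -3.969
vertex -1.35 -2.446 -3.89
vertex -1.224 -2.946 -3.16
endloop
endfacet
facet normal 0.846 -0.480 0.233
outer loop
vertex -1.218 -3.327 -3.969
vertex -1.224 -2.946 -3.16
vertex -1.634 -3.73 -3.289
endloop
endfacet
facet normal 0.456 -0.860 -0.230
outer loop
vertex -1.218 -3.327 -3.969
vertex -1.634 -3.73 -3.289
vertex -2.012 -3.714 -4.098
endloop
endfacet
facet normal 0.356 -0.460 -0.813
outer loop
vertex -1.218 -3.327 -3.969
vertex -2.012 -3.714 -4.098
vertex -1.837 -2.921 -4.47
endloop
endfacet
facet normal 0.684 0.166 -0.710
outer loop
vertex -1.218 -3.327 -3.969
vertex -1.837 -2.921 -4.47
vertex -1.35 -2.446 -3.89
endloop
endfacet
facet normal 0.674 0.658 0.335
outer loop
vertex -1.224 -2.946 -3.16
vertex -1.35 -2.446 -3.89
vertex -1.848 -2.306 -3.162
endloop
endfacet
facet normal 0.448 -0.368 0.815
outer loop
vertex -1.634 -3.73 -3.289
vertex -1.224 -2.946 -3.16
vertex -2.023 -3.099 -2.79
endloop
endfacet
facet normal -0.181 -0.981 0.065
outer loop
vertex -2.012 -3.714 -4.098
vertex -1.634 -3.73 -3.289
vertex -2.51 -3.574 -3.37
endloop
endfacet
facet normal -0.342 -0.336 -0.878
outer loop
vertex -1.837 -2.921 -4.47
vertex -2.012 -3.714 -4.098
vertex -2.636 -3.074 -4.1
endloop
endfacet
facet normal 0.186 0.678 -0.711
outer loop
vertex -1.35 -2.446 -3.89
vertex -1.837 -2.921 -4.47
vertex -2.226 -2.29 -3.971
endloop
endfacet
facet normal -0.683 -0.275 -0.677
outer loop
vertex -1.387 3.038 1.009
vertex -2.301 3.609 1.699
vertex -1.262 3.728 0.603
endloop
endfacet
facet normal 0.715 -0.446 -0.539
outer loop
vertex -0.559 4.011 1.301
vertex -1.387 3.038 1.009
vertex -1.262 3.728 0.603
endloop
endfacet
facet normal -0.683 -0.274 -0.677
outer loop
vertex -1.262 3.728 0.603
vertex -2.301 3.609 1.699
vertex -2.176 4.299 1.294
endloop
endfacet
facet normal 0.154 0.852 -0.500
outer loop
vertex -2.176 4.299 1.294
vertex -0.559 4.011 1.301
vertex -1.262 3.728 0.603
endloop
endfacet
facet normal -0.154 -0.852 0.501
outer loop
vertex -1.387 3.038 1.009
vertex -1.598 3.892 2.397
vertex -2.301 3.609 1.699
endloop
endfacet
facet normal 0.714 -0.446 -0.539
outer loop
vertex -0.684 3.321 1.706
vertex -1.387 3.038 1.009
vertex -0.559 4.011 1.301
endloop
endfacet
facet normal -0.154 -0.852 0.501
outer loop
vertex -0.684 3.321 1.706
vertex -1.598 3.892 2.397
vertex -1.387 3.038 1.009
endloop
endfacet
facet normal -0.715 0.446 0.539
outer loop
vertex -2.301 3.609 1.699
vertex -1.598 3.892 2.397
vertex -2.176 4.299 1.294
endloop
endfacet
facet normal 0.154 0.852 -0.501
outer loop
vertex -1.473 4.582 1.991
vertex -0.559 4.011 1.301
vertex -2.176 4.299 1.294
endloop
endfacet
facet normal -0.714 0.447 0.539
outer loop
vertex -2.176 4.299 1.294
vertex -1.598 3.892 2.397
vertex -1.473 4.582 1.991
endloop
endfacet
facet normal 0.683 0.274 0.677
outer loop
vertex -1.473 4.582 1.991
vertex -0.684 3.321 1.706
vertex -0.559 4.011 1.301
endloop
endfacet
facet normal 0.683 0.274 0.677
outer loop
vertex -1.598 3.892 2.397
vertex -0.684 3.321 1.706
vertex -1.473 4.582 1.991
endloop
endfacet

endsolid


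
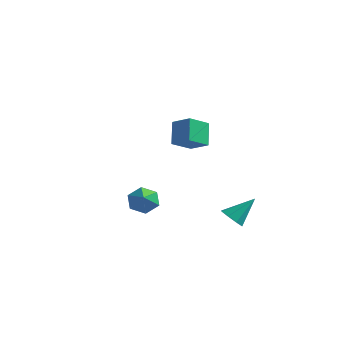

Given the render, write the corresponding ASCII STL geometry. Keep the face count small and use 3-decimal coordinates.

solid 
facet normal -0.486 0.685 -0.543
outer loop
vertex -1.581 -2.089 -4.589
vertex -1.954 -1.759 -3.839
vertex -1.168 -1.433 -4.131
endloop
endfacet
facet normal 0.882 -0.305 -0.359
outer loop
vertex -1.581 -2.089 -4.589
vertex -1.168 -1.433 -4.131
vertex -1.186 -2.841 -2.981
endloop
endfacet
facet normal -0.486 0.685 -0.544
outer loop
vertex -1.168 -1.433 -4.131
vertex -1.954 -1.759 -3.839
vertex -1.541 -1.103 -3.382
endloop
endfacet
facet normal 0.905 0.262 0.335
outer loop
vertex -1.168 -1.433 -4.131
vertex -1.541 -1.103 -3.382
vertex -1.186 -2.841 -2.981
endloop
endfacet
facet normal -0.486 0.685 -0.543
outer loop
vertex -1.541 -1.103 -3.382
vertex -1.954 -1.759 -3.839
vertex -2.327 -1.429 -3.089
endloop
endfacet
facet normal 0.239 0.264 0.934
outer loop
vertex -1.541 -1.103 -3.382
vertex -2.327 -1.429 -3.089
vertex -1.186 -2.841 -2.981
endloop
endfacet
facet normal -0.486 0.685 -0.543
outer loop
vertex -2.327 -1.429 -3.089
vertex -1.954 -1.759 -3.839
vertex -2.74 -2.085 -3.546
endloop
endfacet
facet normal -0.452 -0.301 0.840
outer loop
vertex -2.327 -1.429 -3.089
vertex -2.74 -2.085 -3.546
vertex -1.186 -2.841 -2.981
endloop
endfacet
facet normal -0.486 0.685 -0.543
outer loop
vertex -2.74 -2.085 -3.546
vertex -1.954 -1.759 -3.839
vertex -2.368 -2.415 -4.296
endloop
endfacet
facet normal -0.475 -0.868 0.146
outer loop
vertex -2.74 -2.085 -3.546
vertex -2.368 -2.415 -4.296
vertex -1.186 -2.841 -2.981
endloop
endfacet
facet normal -0.486 0.685 -0.543
outer loop
vertex -2.368 -2.415 -4.296
vertex -1.954 -1.759 -3.839
vertex -1.581 -2.089 -4.589
endloop
endfacet
facet normal 0.191 -0.870 -0.454
outer loop
vertex -2.368 -2.415 -4.296
vertex -1.581 -2.089 -4.589
vertex -1.186 -2.841 -2.981
endloop
endfacet
facet normal -0.410 -0.610 -0.678
outer loop
vertex 3.874 -1.324 -4.248
vertex 3.499 -1.696 -3.687
vertex 3.344 -1.091 -4.137
endloop
endfacet
facet normal 0.296 0.866 -0.404
outer loop
vertex 3.874 -1.324 -4.248
vertex 3.344 -1.091 -4.137
vertex 4.221 -0.624 -2.493
endloop
endfacet
facet normal -0.410 -0.610 -0.678
outer loop
vertex 3.344 -1.091 -4.137
vertex 3.499 -1.696 -3.687
vertex 2.905 -1.212 -3.763
endloop
endfacet
facet normal -0.334 0.938 -0.088
outer loop
vertex 3.344 -1.091 -4.137
vertex 2.905 -1.212 -3.763
vertex 4.221 -0.624 -2.493
endloop
endfacet
facet normal -0.409 -0.609 -0.679
outer loop
vertex 2.905 -1.212 -3.763
vertex 3.499 -1.696 -3.687
vertex 2.814 -1.617 -3.345
endloop
endfacet
facet normal -0.680 0.595 0.429
outer loop
vertex 2.905 -1.212 -3.763
vertex 2.814 -1.617 -3.345
vertex 4.221 -0.624 -2.493
endloop
endfacet
facet normal -0.409 -0.610 -0.679
outer loop
vertex 2.814 -1.617 -3.345
vertex 3.499 -1.696 -3.687
vertex 3.125 -2.068 -3.127
endloop
endfacet
facet normal -0.537 0.037 0.843
outer loop
vertex 2.814 -1.617 -3.345
vertex 3.125 -2.068 -3.127
vertex 4.221 -0.624 -2.493
endloop
endfacet
facet normal -0.411 -0.608 -0.679
outer loop
vertex 3.125 -2.068 -3.127
vertex 3.499 -1.696 -3.687
vertex 3.654 -2.302 -3.238
endloop
endfacet
facet normal 0.011 -0.409 0.913
outer loop
vertex 3.125 -2.068 -3.127
vertex 3.654 -2.302 -3.238
vertex 4.221 -0.624 -2.493
endloop
endfacet
facet normal -0.410 -0.608 -0.680
outer loop
vertex 3.654 -2.302 -3.238
vertex 3.499 -1.696 -3.687
vertex 4.093 -2.18 -3.612
endloop
endfacet
facet normal 0.642 -0.482 0.596
outer loop
vertex 3.654 -2.302 -3.238
vertex 4.093 -2.18 -3.612
vertex 4.221 -0.624 -2.493
endloop
endfacet
facet normal -0.410 -0.609 -0.679
outer loop
vertex 4.093 -2.18 -3.612
vertex 3.499 -1.696 -3.687
vertex 4.184 -1.775 -4.03
endloop
endfacet
facet normal 0.987 -0.139 0.080
outer loop
vertex 4.093 -2.18 -3.612
vertex 4.184 -1.775 -4.03
vertex 4.221 -0.624 -2.493
endloop
endfacet
facet normal -0.410 -0.610 -0.678
outer loop
vertex 4.184 -1.775 -4.03
vertex 3.499 -1.696 -3.687
vertex 3.874 -1.324 -4.248
endloop
endfacet
facet normal 0.844 0.419 -0.334
outer loop
vertex 4.184 -1.775 -4.03
vertex 3.874 -1.324 -4.248
vertex 4.221 -0.624 -2.493
endloop
endfacet
facet normal -0.341 0.552 0.761
outer loop
vertex 1.314 -3.864 3.435
vertex 2.398 -3.93 3.968
vertex 1.705 -2.724 2.783
endloop
endfacet
facet normal -0.896 0.055 -0.441
outer loop
vertex 2.202 -3.53 1.672
vertex 1.314 -3.864 3.435
vertex 1.705 -2.724 2.783
endloop
endfacet
facet normal -0.341 0.552 0.761
outer loop
vertex 1.705 -2.724 2.783
vertex 2.398 -3.93 3.968
vertex 2.789 -2.79 3.316
endloop
endfacet
facet normal 0.285 0.832 -0.476
outer loop
vertex 2.789 -2.79 3.316
vertex 2.202 -3.53 1.672
vertex 1.705 -2.724 2.783
endloop
endfacet
facet normal -0.285 -0.832 0.476
outer loop
vertex 1.314 -3.864 3.435
vertex 2.895 -4.736 2.857
vertex 2.398 -3.93 3.968
endloop
endfacet
facet normal -0.896 0.055 -0.441
outer loop
vertex 1.811 -4.67 2.324
vertex 1.314 -3.864 3.435
vertex 2.202 -3.53 1.672
endloop
endfacet
facet normal -0.285 -0.832 0.476
outer loop
vertex 1.811 -4.67 2.324
vertex 2.895 -4.736 2.857
vertex 1.314 -3.864 3.435
endloop
endfacet
facet normal 0.896 -0.055 0.441
outer loop
vertex 2.398 -3.93 3.968
vertex 2.895 -4.736 2.857
vertex 2.789 -2.79 3.316
endloop
endfacet
facet normal 0.285 0.832 -0.476
outer loop
vertex 3.286 -3.596 2.205
vertex 2.202 -3.53 1.672
vertex 2.789 -2.79 3.316
endloop
endfacet
facet normal 0.896 -0.055 0.441
outer loop
vertex 2.789 -2.79 3.316
vertex 2.895 -4.736 2.857
vertex 3.286 -3.596 2.205
endloop
endfacet
facet normal 0.341 -0.552 -0.761
outer loop
vertex 3.286 -3.596 2.205
vertex 1.811 -4.67 2.324
vertex 2.202 -3.53 1.672
endloop
endfacet
facet normal 0.341 -0.552 -0.761
outer loop
vertex 2.895 -4.736 2.857
vertex 1.811 -4.67 2.324
vertex 3.286 -3.596 2.205
endloop
endfacet

endsolid


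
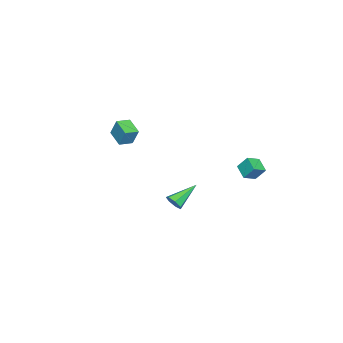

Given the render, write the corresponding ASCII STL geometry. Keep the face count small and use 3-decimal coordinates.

solid 
facet normal 0.760 -0.435 -0.483
outer loop
vertex 3.634 0.478 -0.325
vertex 3.279 0.245 -0.674
vertex 3.531 0.732 -0.716
endloop
endfacet
facet normal 0.372 0.820 0.435
outer loop
vertex 3.634 0.478 -0.325
vertex 3.531 0.732 -0.716
vertex 2.001 0.975 0.134
endloop
endfacet
facet normal 0.762 -0.435 -0.480
outer loop
vertex 3.531 0.732 -0.716
vertex 3.279 0.245 -0.674
vertex 3.239 0.618 -1.076
endloop
endfacet
facet normal -0.011 0.956 -0.294
outer loop
vertex 3.531 0.732 -0.716
vertex 3.239 0.618 -1.076
vertex 2.001 0.975 0.134
endloop
endfacet
facet normal 0.761 -0.436 -0.480
outer loop
vertex 3.239 0.618 -1.076
vertex 3.279 0.245 -0.674
vertex 2.977 0.223 -1.133
endloop
endfacet
facet normal -0.547 0.464 -0.697
outer loop
vertex 3.239 0.618 -1.076
vertex 2.977 0.223 -1.133
vertex 2.001 0.975 0.134
endloop
endfacet
facet normal 0.762 -0.434 -0.481
outer loop
vertex 2.977 0.223 -1.133
vertex 3.279 0.245 -0.674
vertex 2.943 -0.156 -0.845
endloop
endfacet
facet normal -0.834 -0.285 -0.473
outer loop
vertex 2.977 0.223 -1.133
vertex 2.943 -0.156 -0.845
vertex 2.001 0.975 0.134
endloop
endfacet
facet normal 0.762 -0.434 -0.480
outer loop
vertex 2.943 -0.156 -0.845
vertex 3.279 0.245 -0.674
vertex 3.162 -0.233 -0.428
endloop
endfacet
facet normal -0.654 -0.726 0.210
outer loop
vertex 2.943 -0.156 -0.845
vertex 3.162 -0.233 -0.428
vertex 2.001 0.975 0.134
endloop
endfacet
facet normal 0.760 -0.435 -0.483
outer loop
vertex 3.162 -0.233 -0.428
vertex 3.279 0.245 -0.674
vertex 3.47 0.049 -0.197
endloop
endfacet
facet normal -0.144 -0.528 0.837
outer loop
vertex 3.162 -0.233 -0.428
vertex 3.47 0.049 -0.197
vertex 2.001 0.975 0.134
endloop
endfacet
facet normal 0.760 -0.435 -0.483
outer loop
vertex 3.47 0.049 -0.197
vertex 3.279 0.245 -0.674
vertex 3.634 0.478 -0.325
endloop
endfacet
facet normal 0.312 0.160 0.936
outer loop
vertex 3.47 0.049 -0.197
vertex 3.634 0.478 -0.325
vertex 2.001 0.975 0.134
endloop
endfacet
facet normal -0.770 0.489 -0.409
outer loop
vertex -0.856 3.343 1.066
vertex -0.265 3.938 0.665
vertex -0.81 2.798 0.327
endloop
endfacet
facet normal -0.636 -0.640 0.432
outer loop
vertex -0.155 2.382 0.675
vertex -0.856 3.343 1.066
vertex -0.81 2.798 0.327
endloop
endfacet
facet normal -0.770 0.489 -0.409
outer loop
vertex -0.81 2.798 0.327
vertex -0.265 3.938 0.665
vertex -0.218 3.393 -0.075
endloop
endfacet
facet normal 0.050 -0.593 -0.804
outer loop
vertex -0.218 3.393 -0.075
vertex -0.155 2.382 0.675
vertex -0.81 2.798 0.327
endloop
endfacet
facet normal -0.051 0.592 0.804
outer loop
vertex -0.856 3.343 1.066
vertex 0.39 3.522 1.013
vertex -0.265 3.938 0.665
endloop
endfacet
facet normal -0.637 -0.640 0.431
outer loop
vertex -0.202 2.927 1.415
vertex -0.856 3.343 1.066
vertex -0.155 2.382 0.675
endloop
endfacet
facet normal -0.051 0.594 0.803
outer loop
vertex -0.202 2.927 1.415
vertex 0.39 3.522 1.013
vertex -0.856 3.343 1.066
endloop
endfacet
facet normal 0.636 0.640 -0.431
outer loop
vertex -0.265 3.938 0.665
vertex 0.39 3.522 1.013
vertex -0.218 3.393 -0.075
endloop
endfacet
facet normal 0.052 -0.593 -0.804
outer loop
vertex 0.436 2.977 0.274
vertex -0.155 2.382 0.675
vertex -0.218 3.393 -0.075
endloop
endfacet
facet normal 0.637 0.639 -0.432
outer loop
vertex -0.218 3.393 -0.075
vertex 0.39 3.522 1.013
vertex 0.436 2.977 0.274
endloop
endfacet
facet normal 0.770 -0.489 0.409
outer loop
vertex 0.436 2.977 0.274
vertex -0.202 2.927 1.415
vertex -0.155 2.382 0.675
endloop
endfacet
facet normal 0.770 -0.490 0.409
outer loop
vertex 0.39 3.522 1.013
vertex -0.202 2.927 1.415
vertex 0.436 2.977 0.274
endloop
endfacet
facet normal -0.585 -0.728 0.357
outer loop
vertex 0.183 -4.365 2.781
vertex -0.485 -3.888 2.659
vertex 0.075 -4.78 1.758
endloop
endfacet
facet normal 0.805 -0.575 0.148
outer loop
vertex 0.725 -3.972 1.361
vertex 0.183 -4.365 2.781
vertex 0.075 -4.78 1.758
endloop
endfacet
facet normal -0.585 -0.728 0.357
outer loop
vertex 0.075 -4.78 1.758
vertex -0.485 -3.888 2.659
vertex -0.593 -4.303 1.635
endloop
endfacet
facet normal -0.098 -0.375 -0.922
outer loop
vertex -0.593 -4.303 1.635
vertex 0.725 -3.972 1.361
vertex 0.075 -4.78 1.758
endloop
endfacet
facet normal 0.099 0.374 0.922
outer loop
vertex 0.183 -4.365 2.781
vertex 0.165 -3.08 2.262
vertex -0.485 -3.888 2.659
endloop
endfacet
facet normal 0.805 -0.575 0.148
outer loop
vertex 0.833 -3.557 2.385
vertex 0.183 -4.365 2.781
vertex 0.725 -3.972 1.361
endloop
endfacet
facet normal 0.097 0.374 0.922
outer loop
vertex 0.833 -3.557 2.385
vertex 0.165 -3.08 2.262
vertex 0.183 -4.365 2.781
endloop
endfacet
facet normal -0.805 0.575 -0.148
outer loop
vertex -0.485 -3.888 2.659
vertex 0.165 -3.08 2.262
vertex -0.593 -4.303 1.635
endloop
endfacet
facet normal -0.098 -0.373 -0.923
outer loop
vertex 0.057 -3.495 1.239
vertex 0.725 -3.972 1.361
vertex -0.593 -4.303 1.635
endloop
endfacet
facet normal -0.805 0.575 -0.148
outer loop
vertex -0.593 -4.303 1.635
vertex 0.165 -3.08 2.262
vertex 0.057 -3.495 1.239
endloop
endfacet
facet normal 0.585 0.728 -0.357
outer loop
vertex 0.057 -3.495 1.239
vertex 0.833 -3.557 2.385
vertex 0.725 -3.972 1.361
endloop
endfacet
facet normal 0.585 0.728 -0.357
outer loop
vertex 0.165 -3.08 2.262
vertex 0.833 -3.557 2.385
vertex 0.057 -3.495 1.239
endloop
endfacet

endsolid


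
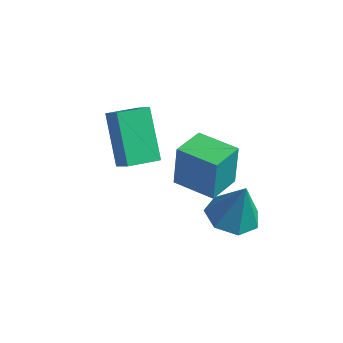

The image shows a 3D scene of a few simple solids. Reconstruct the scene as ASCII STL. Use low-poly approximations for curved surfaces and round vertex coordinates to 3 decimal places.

solid 
facet normal -0.257 -0.080 -0.963
outer loop
vertex 3.712 1.259 -1.733
vertex 2.827 1.187 -1.491
vertex 3.309 1.947 -1.683
endloop
endfacet
facet normal 0.849 0.482 0.216
outer loop
vertex 3.712 1.259 -1.733
vertex 3.309 1.947 -1.683
vertex 3.233 1.313 0.031
endloop
endfacet
facet normal -0.257 -0.080 -0.963
outer loop
vertex 3.309 1.947 -1.683
vertex 2.827 1.187 -1.491
vertex 2.543 2.062 -1.488
endloop
endfacet
facet normal 0.225 0.911 0.347
outer loop
vertex 3.309 1.947 -1.683
vertex 2.543 2.062 -1.488
vertex 3.233 1.313 0.031
endloop
endfacet
facet normal -0.256 -0.080 -0.963
outer loop
vertex 2.543 2.062 -1.488
vertex 2.827 1.187 -1.491
vertex 1.991 1.518 -1.296
endloop
endfacet
facet normal -0.479 0.681 0.554
outer loop
vertex 2.543 2.062 -1.488
vertex 1.991 1.518 -1.296
vertex 3.233 1.313 0.031
endloop
endfacet
facet normal -0.257 -0.081 -0.963
outer loop
vertex 1.991 1.518 -1.296
vertex 2.827 1.187 -1.491
vertex 2.069 0.724 -1.25
endloop
endfacet
facet normal -0.732 -0.033 0.680
outer loop
vertex 1.991 1.518 -1.296
vertex 2.069 0.724 -1.25
vertex 3.233 1.313 0.031
endloop
endfacet
facet normal -0.257 -0.081 -0.963
outer loop
vertex 2.069 0.724 -1.25
vertex 2.827 1.187 -1.491
vertex 2.718 0.279 -1.386
endloop
endfacet
facet normal -0.344 -0.695 0.632
outer loop
vertex 2.069 0.724 -1.25
vertex 2.718 0.279 -1.386
vertex 3.233 1.313 0.031
endloop
endfacet
facet normal -0.257 -0.081 -0.963
outer loop
vertex 2.718 0.279 -1.386
vertex 2.827 1.187 -1.491
vertex 3.449 0.517 -1.601
endloop
endfacet
facet normal 0.393 -0.805 0.445
outer loop
vertex 2.718 0.279 -1.386
vertex 3.449 0.517 -1.601
vertex 3.233 1.313 0.031
endloop
endfacet
facet normal -0.257 -0.080 -0.963
outer loop
vertex 3.449 0.517 -1.601
vertex 2.827 1.187 -1.491
vertex 3.712 1.259 -1.733
endloop
endfacet
facet normal 0.924 -0.281 0.259
outer loop
vertex 3.449 0.517 -1.601
vertex 3.712 1.259 -1.733
vertex 3.233 1.313 0.031
endloop
endfacet
facet normal -0.486 0.443 0.753
outer loop
vertex -0.872 0.358 2.541
vertex -0.291 1.331 2.343
vertex -1.471 0.607 2.008
endloop
endfacet
facet normal -0.505 -0.846 0.172
outer loop
vertex -0.509 -0.271 0.517
vertex -0.872 0.358 2.541
vertex -1.471 0.607 2.008
endloop
endfacet
facet normal -0.486 0.443 0.753
outer loop
vertex -1.471 0.607 2.008
vertex -0.291 1.331 2.343
vertex -0.89 1.58 1.81
endloop
endfacet
facet normal -0.713 0.297 -0.635
outer loop
vertex -0.89 1.58 1.81
vertex -0.509 -0.271 0.517
vertex -1.471 0.607 2.008
endloop
endfacet
facet normal 0.713 -0.297 0.635
outer loop
vertex -0.872 0.358 2.541
vertex 0.671 0.453 0.852
vertex -0.291 1.331 2.343
endloop
endfacet
facet normal -0.505 -0.846 0.172
outer loop
vertex 0.09 -0.52 1.05
vertex -0.872 0.358 2.541
vertex -0.509 -0.271 0.517
endloop
endfacet
facet normal 0.713 -0.297 0.635
outer loop
vertex 0.09 -0.52 1.05
vertex 0.671 0.453 0.852
vertex -0.872 0.358 2.541
endloop
endfacet
facet normal 0.505 0.846 -0.172
outer loop
vertex -0.291 1.331 2.343
vertex 0.671 0.453 0.852
vertex -0.89 1.58 1.81
endloop
endfacet
facet normal -0.713 0.297 -0.635
outer loop
vertex 0.072 0.702 0.319
vertex -0.509 -0.271 0.517
vertex -0.89 1.58 1.81
endloop
endfacet
facet normal 0.505 0.846 -0.172
outer loop
vertex -0.89 1.58 1.81
vertex 0.671 0.453 0.852
vertex 0.072 0.702 0.319
endloop
endfacet
facet normal 0.486 -0.443 -0.753
outer loop
vertex 0.072 0.702 0.319
vertex 0.09 -0.52 1.05
vertex -0.509 -0.271 0.517
endloop
endfacet
facet normal 0.486 -0.443 -0.753
outer loop
vertex 0.671 0.453 0.852
vertex 0.09 -0.52 1.05
vertex 0.072 0.702 0.319
endloop
endfacet
facet normal -0.999 0.041 -0.003
outer loop
vertex 1.907 -0.609 2.929
vertex 1.956 0.573 2.797
vertex 1.905 -0.775 1.438
endloop
endfacet
facet normal -0.041 -0.993 0.111
outer loop
vertex 3.324 -0.833 1.443
vertex 1.907 -0.609 2.929
vertex 1.905 -0.775 1.438
endloop
endfacet
facet normal -0.999 0.041 -0.003
outer loop
vertex 1.905 -0.775 1.438
vertex 1.956 0.573 2.797
vertex 1.954 0.407 1.307
endloop
endfacet
facet normal -0.001 -0.110 -0.994
outer loop
vertex 1.954 0.407 1.307
vertex 3.324 -0.833 1.443
vertex 1.905 -0.775 1.438
endloop
endfacet
facet normal 0.001 0.111 0.994
outer loop
vertex 1.907 -0.609 2.929
vertex 3.375 0.515 2.802
vertex 1.956 0.573 2.797
endloop
endfacet
facet normal -0.041 -0.993 0.111
outer loop
vertex 3.326 -0.667 2.933
vertex 1.907 -0.609 2.929
vertex 3.324 -0.833 1.443
endloop
endfacet
facet normal 0.002 0.110 0.994
outer loop
vertex 3.326 -0.667 2.933
vertex 3.375 0.515 2.802
vertex 1.907 -0.609 2.929
endloop
endfacet
facet normal 0.041 0.993 -0.111
outer loop
vertex 1.956 0.573 2.797
vertex 3.375 0.515 2.802
vertex 1.954 0.407 1.307
endloop
endfacet
facet normal -0.002 -0.111 -0.994
outer loop
vertex 3.373 0.349 1.311
vertex 3.324 -0.833 1.443
vertex 1.954 0.407 1.307
endloop
endfacet
facet normal 0.041 0.993 -0.111
outer loop
vertex 1.954 0.407 1.307
vertex 3.375 0.515 2.802
vertex 3.373 0.349 1.311
endloop
endfacet
facet normal 0.999 -0.041 0.003
outer loop
vertex 3.373 0.349 1.311
vertex 3.326 -0.667 2.933
vertex 3.324 -0.833 1.443
endloop
endfacet
facet normal 0.999 -0.041 0.003
outer loop
vertex 3.375 0.515 2.802
vertex 3.326 -0.667 2.933
vertex 3.373 0.349 1.311
endloop
endfacet

endsolid


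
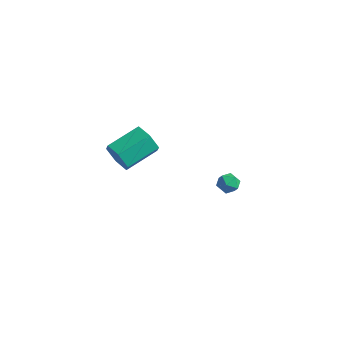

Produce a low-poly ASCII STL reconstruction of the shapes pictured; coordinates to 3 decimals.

solid 
facet normal -0.756 0.192 0.626
outer loop
vertex 2.891 1.169 -0.482
vertex 3.274 0.98 0.039
vertex 3.271 1.623 -0.162
endloop
endfacet
facet normal -0.784 0.618 0.054
outer loop
vertex 2.891 1.169 -0.482
vertex 3.271 1.623 -0.162
vertex 3.231 1.631 -0.833
endloop
endfacet
facet normal -0.824 0.206 -0.527
outer loop
vertex 2.891 1.169 -0.482
vertex 3.231 1.631 -0.833
vertex 3.209 0.994 -1.048
endloop
endfacet
facet normal -0.821 -0.476 -0.314
outer loop
vertex 2.891 1.169 -0.482
vertex 3.209 0.994 -1.048
vertex 3.236 0.592 -0.509
endloop
endfacet
facet normal -0.779 -0.485 0.397
outer loop
vertex 2.891 1.169 -0.482
vertex 3.236 0.592 -0.509
vertex 3.274 0.98 0.039
endloop
endfacet
facet normal -0.172 0.985 0.022
outer loop
vertex 3.231 1.631 -0.833
vertex 3.271 1.623 -0.162
vertex 3.824 1.728 -0.531
endloop
endfacet
facet normal -0.126 0.295 0.947
outer loop
vertex 3.271 1.623 -0.162
vertex 3.274 0.98 0.039
vertex 3.851 1.326 0.008
endloop
endfacet
facet normal -0.163 -0.800 0.578
outer loop
vertex 3.274 0.98 0.039
vertex 3.236 0.592 -0.509
vertex 3.829 0.689 -0.207
endloop
endfacet
facet normal -0.234 -0.785 -0.574
outer loop
vertex 3.236 0.592 -0.509
vertex 3.209 0.994 -1.048
vertex 3.789 0.697 -0.878
endloop
endfacet
facet normal -0.240 0.318 -0.917
outer loop
vertex 3.209 0.994 -1.048
vertex 3.231 1.631 -0.833
vertex 3.786 1.34 -1.079
endloop
endfacet
facet normal 0.821 0.476 0.314
outer loop
vertex 4.169 1.151 -0.558
vertex 3.824 1.728 -0.531
vertex 3.851 1.326 0.008
endloop
endfacet
facet normal 0.824 -0.206 0.527
outer loop
vertex 4.169 1.151 -0.558
vertex 3.851 1.326 0.008
vertex 3.829 0.689 -0.207
endloop
endfacet
facet normal 0.784 -0.618 -0.054
outer loop
vertex 4.169 1.151 -0.558
vertex 3.829 0.689 -0.207
vertex 3.789 0.697 -0.878
endloop
endfacet
facet normal 0.756 -0.192 -0.626
outer loop
vertex 4.169 1.151 -0.558
vertex 3.789 0.697 -0.878
vertex 3.786 1.34 -1.079
endloop
endfacet
facet normal 0.779 0.485 -0.397
outer loop
vertex 4.169 1.151 -0.558
vertex 3.786 1.34 -1.079
vertex 3.824 1.728 -0.531
endloop
endfacet
facet normal 0.234 0.785 0.574
outer loop
vertex 3.851 1.326 0.008
vertex 3.824 1.728 -0.531
vertex 3.271 1.623 -0.162
endloop
endfacet
facet normal 0.240 -0.318 0.917
outer loop
vertex 3.829 0.689 -0.207
vertex 3.851 1.326 0.008
vertex 3.274 0.98 0.039
endloop
endfacet
facet normal 0.172 -0.985 -0.022
outer loop
vertex 3.789 0.697 -0.878
vertex 3.829 0.689 -0.207
vertex 3.236 0.592 -0.509
endloop
endfacet
facet normal 0.126 -0.295 -0.947
outer loop
vertex 3.786 1.34 -1.079
vertex 3.789 0.697 -0.878
vertex 3.209 0.994 -1.048
endloop
endfacet
facet normal 0.163 0.800 -0.578
outer loop
vertex 3.824 1.728 -0.531
vertex 3.786 1.34 -1.079
vertex 3.231 1.631 -0.833
endloop
endfacet
facet normal -0.204 -0.920 -0.335
outer loop
vertex -2.955 0.533 -2.802
vertex -3.419 0.327 -1.953
vertex -3.924 0.715 -2.711
endloop
endfacet
facet normal -0.023 0.346 -0.938
outer loop
vertex -2.955 0.533 -2.802
vertex -3.924 0.715 -2.711
vertex -2.536 2.419 -2.117
endloop
endfacet
facet normal -0.023 0.346 -0.938
outer loop
vertex -2.536 2.419 -2.117
vertex -3.924 0.715 -2.711
vertex -3.505 2.601 -2.026
endloop
endfacet
facet normal 0.204 0.920 0.335
outer loop
vertex -2.536 2.419 -2.117
vertex -3.505 2.601 -2.026
vertex -3.001 2.213 -1.267
endloop
endfacet
facet normal -0.204 -0.920 -0.335
outer loop
vertex -3.924 0.715 -2.711
vertex -3.419 0.327 -1.953
vertex -4.388 0.509 -1.862
endloop
endfacet
facet normal -0.859 0.332 -0.389
outer loop
vertex -3.924 0.715 -2.711
vertex -4.388 0.509 -1.862
vertex -3.505 2.601 -2.026
endloop
endfacet
facet normal -0.859 0.332 -0.389
outer loop
vertex -3.505 2.601 -2.026
vertex -4.388 0.509 -1.862
vertex -3.97 2.395 -1.176
endloop
endfacet
facet normal 0.204 0.920 0.335
outer loop
vertex -3.505 2.601 -2.026
vertex -3.97 2.395 -1.176
vertex -3.001 2.213 -1.267
endloop
endfacet
facet normal -0.204 -0.920 -0.335
outer loop
vertex -4.388 0.509 -1.862
vertex -3.419 0.327 -1.953
vertex -3.884 0.121 -1.103
endloop
endfacet
facet normal -0.836 -0.014 0.548
outer loop
vertex -4.388 0.509 -1.862
vertex -3.884 0.121 -1.103
vertex -3.97 2.395 -1.176
endloop
endfacet
facet normal -0.835 -0.014 0.549
outer loop
vertex -3.97 2.395 -1.176
vertex -3.884 0.121 -1.103
vertex -3.465 2.007 -0.418
endloop
endfacet
facet normal 0.204 0.920 0.335
outer loop
vertex -3.97 2.395 -1.176
vertex -3.465 2.007 -0.418
vertex -3.001 2.213 -1.267
endloop
endfacet
facet normal -0.204 -0.920 -0.335
outer loop
vertex -3.884 0.121 -1.103
vertex -3.419 0.327 -1.953
vertex -2.915 -0.061 -1.194
endloop
endfacet
facet normal 0.023 -0.346 0.938
outer loop
vertex -3.884 0.121 -1.103
vertex -2.915 -0.061 -1.194
vertex -3.465 2.007 -0.418
endloop
endfacet
facet normal 0.023 -0.346 0.938
outer loop
vertex -3.465 2.007 -0.418
vertex -2.915 -0.061 -1.194
vertex -2.496 1.825 -0.509
endloop
endfacet
facet normal 0.204 0.920 0.335
outer loop
vertex -3.465 2.007 -0.418
vertex -2.496 1.825 -0.509
vertex -3.001 2.213 -1.267
endloop
endfacet
facet normal -0.204 -0.920 -0.335
outer loop
vertex -2.915 -0.061 -1.194
vertex -3.419 0.327 -1.953
vertex -2.45 0.145 -2.044
endloop
endfacet
facet normal 0.859 -0.332 0.389
outer loop
vertex -2.915 -0.061 -1.194
vertex -2.45 0.145 -2.044
vertex -2.496 1.825 -0.509
endloop
endfacet
facet normal 0.859 -0.332 0.389
outer loop
vertex -2.496 1.825 -0.509
vertex -2.45 0.145 -2.044
vertex -2.032 2.031 -1.358
endloop
endfacet
facet normal 0.204 0.920 0.335
outer loop
vertex -2.496 1.825 -0.509
vertex -2.032 2.031 -1.358
vertex -3.001 2.213 -1.267
endloop
endfacet
facet normal -0.204 -0.920 -0.335
outer loop
vertex -2.45 0.145 -2.044
vertex -3.419 0.327 -1.953
vertex -2.955 0.533 -2.802
endloop
endfacet
facet normal 0.836 0.015 -0.549
outer loop
vertex -2.45 0.145 -2.044
vertex -2.955 0.533 -2.802
vertex -2.032 2.031 -1.358
endloop
endfacet
facet normal 0.836 0.013 -0.548
outer loop
vertex -2.032 2.031 -1.358
vertex -2.955 0.533 -2.802
vertex -2.536 2.419 -2.117
endloop
endfacet
facet normal 0.204 0.920 0.335
outer loop
vertex -2.032 2.031 -1.358
vertex -2.536 2.419 -2.117
vertex -3.001 2.213 -1.267
endloop
endfacet

endsolid


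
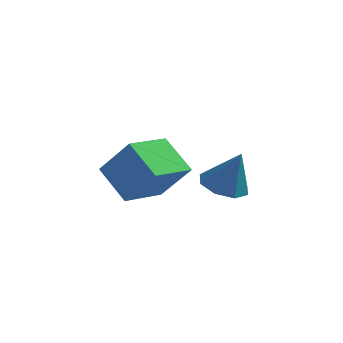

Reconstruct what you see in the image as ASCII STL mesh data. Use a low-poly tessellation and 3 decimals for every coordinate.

solid 
facet normal -0.364 0.011 -0.932
outer loop
vertex 2.277 2.326 -4.829
vertex 1.384 2.37 -4.48
vertex 2.047 3.017 -4.731
endloop
endfacet
facet normal 0.947 0.298 0.122
outer loop
vertex 2.277 2.326 -4.829
vertex 2.047 3.017 -4.731
vertex 2.016 2.35 -2.86
endloop
endfacet
facet normal -0.364 0.011 -0.931
outer loop
vertex 2.047 3.017 -4.731
vertex 1.384 2.37 -4.48
vertex 1.429 3.329 -4.486
endloop
endfacet
facet normal 0.521 0.801 0.294
outer loop
vertex 2.047 3.017 -4.731
vertex 1.429 3.329 -4.486
vertex 2.016 2.35 -2.86
endloop
endfacet
facet normal -0.363 0.011 -0.932
outer loop
vertex 1.429 3.329 -4.486
vertex 1.384 2.37 -4.48
vertex 0.784 3.079 -4.238
endloop
endfacet
facet normal -0.114 0.832 0.542
outer loop
vertex 1.429 3.329 -4.486
vertex 0.784 3.079 -4.238
vertex 2.016 2.35 -2.86
endloop
endfacet
facet normal -0.363 0.011 -0.932
outer loop
vertex 0.784 3.079 -4.238
vertex 1.384 2.37 -4.48
vertex 0.491 2.414 -4.132
endloop
endfacet
facet normal -0.585 0.373 0.720
outer loop
vertex 0.784 3.079 -4.238
vertex 0.491 2.414 -4.132
vertex 2.016 2.35 -2.86
endloop
endfacet
facet normal -0.363 0.012 -0.932
outer loop
vertex 0.491 2.414 -4.132
vertex 1.384 2.37 -4.48
vertex 0.72 1.723 -4.23
endloop
endfacet
facet normal -0.617 -0.307 0.724
outer loop
vertex 0.491 2.414 -4.132
vertex 0.72 1.723 -4.23
vertex 2.016 2.35 -2.86
endloop
endfacet
facet normal -0.363 0.012 -0.932
outer loop
vertex 0.72 1.723 -4.23
vertex 1.384 2.37 -4.48
vertex 1.339 1.411 -4.475
endloop
endfacet
facet normal -0.191 -0.812 0.552
outer loop
vertex 0.72 1.723 -4.23
vertex 1.339 1.411 -4.475
vertex 2.016 2.35 -2.86
endloop
endfacet
facet normal -0.363 0.012 -0.932
outer loop
vertex 1.339 1.411 -4.475
vertex 1.384 2.37 -4.48
vertex 1.984 1.661 -4.723
endloop
endfacet
facet normal 0.444 -0.843 0.304
outer loop
vertex 1.339 1.411 -4.475
vertex 1.984 1.661 -4.723
vertex 2.016 2.35 -2.86
endloop
endfacet
facet normal -0.363 0.012 -0.932
outer loop
vertex 1.984 1.661 -4.723
vertex 1.384 2.37 -4.48
vertex 2.277 2.326 -4.829
endloop
endfacet
facet normal 0.915 -0.383 0.126
outer loop
vertex 1.984 1.661 -4.723
vertex 2.277 2.326 -4.829
vertex 2.016 2.35 -2.86
endloop
endfacet
facet normal -0.619 0.079 -0.782
outer loop
vertex -1.794 -1.511 -2.394
vertex -1.095 0.147 -2.78
vertex -0.646 -2.224 -3.375
endloop
endfacet
facet normal -0.380 -0.901 0.210
outer loop
vertex 0.475 -2.367 -1.96
vertex -1.794 -1.511 -2.394
vertex -0.646 -2.224 -3.375
endloop
endfacet
facet normal -0.619 0.079 -0.782
outer loop
vertex -0.646 -2.224 -3.375
vertex -1.095 0.147 -2.78
vertex 0.053 -0.566 -3.761
endloop
endfacet
facet normal 0.687 -0.427 -0.588
outer loop
vertex 0.053 -0.566 -3.761
vertex 0.475 -2.367 -1.96
vertex -0.646 -2.224 -3.375
endloop
endfacet
facet normal -0.687 0.427 0.588
outer loop
vertex -1.794 -1.511 -2.394
vertex 0.026 0.004 -1.365
vertex -1.095 0.147 -2.78
endloop
endfacet
facet normal -0.380 -0.901 0.210
outer loop
vertex -0.673 -1.654 -0.979
vertex -1.794 -1.511 -2.394
vertex 0.475 -2.367 -1.96
endloop
endfacet
facet normal -0.687 0.427 0.588
outer loop
vertex -0.673 -1.654 -0.979
vertex 0.026 0.004 -1.365
vertex -1.794 -1.511 -2.394
endloop
endfacet
facet normal 0.380 0.901 -0.210
outer loop
vertex -1.095 0.147 -2.78
vertex 0.026 0.004 -1.365
vertex 0.053 -0.566 -3.761
endloop
endfacet
facet normal 0.687 -0.427 -0.588
outer loop
vertex 1.174 -0.709 -2.346
vertex 0.475 -2.367 -1.96
vertex 0.053 -0.566 -3.761
endloop
endfacet
facet normal 0.380 0.901 -0.210
outer loop
vertex 0.053 -0.566 -3.761
vertex 0.026 0.004 -1.365
vertex 1.174 -0.709 -2.346
endloop
endfacet
facet normal 0.619 -0.079 0.782
outer loop
vertex 1.174 -0.709 -2.346
vertex -0.673 -1.654 -0.979
vertex 0.475 -2.367 -1.96
endloop
endfacet
facet normal 0.619 -0.079 0.782
outer loop
vertex 0.026 0.004 -1.365
vertex -0.673 -1.654 -0.979
vertex 1.174 -0.709 -2.346
endloop
endfacet

endsolid


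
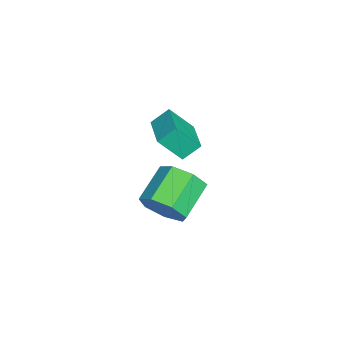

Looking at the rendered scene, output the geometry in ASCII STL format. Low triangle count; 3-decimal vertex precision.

solid 
facet normal 0.803 -0.344 -0.488
outer loop
vertex 5.27 3.459 -0.96
vertex 4.656 3.017 -1.659
vertex 5.059 3.966 -1.665
endloop
endfacet
facet normal 0.548 0.748 0.374
outer loop
vertex 5.27 3.459 -0.96
vertex 5.059 3.966 -1.665
vertex 3.858 4.065 -0.102
endloop
endfacet
facet normal 0.547 0.749 0.373
outer loop
vertex 3.858 4.065 -0.102
vertex 5.059 3.966 -1.665
vertex 3.646 4.571 -0.808
endloop
endfacet
facet normal -0.803 0.344 0.487
outer loop
vertex 3.858 4.065 -0.102
vertex 3.646 4.571 -0.808
vertex 3.244 3.623 -0.801
endloop
endfacet
facet normal 0.803 -0.344 -0.488
outer loop
vertex 5.059 3.966 -1.665
vertex 4.656 3.017 -1.659
vertex 4.544 3.758 -2.366
endloop
endfacet
facet normal 0.156 0.910 -0.385
outer loop
vertex 5.059 3.966 -1.665
vertex 4.544 3.758 -2.366
vertex 3.646 4.571 -0.808
endloop
endfacet
facet normal 0.156 0.910 -0.385
outer loop
vertex 3.646 4.571 -0.808
vertex 4.544 3.758 -2.366
vertex 3.131 4.363 -1.508
endloop
endfacet
facet normal -0.802 0.344 0.488
outer loop
vertex 3.646 4.571 -0.808
vertex 3.131 4.363 -1.508
vertex 3.244 3.623 -0.801
endloop
endfacet
facet normal 0.802 -0.344 -0.488
outer loop
vertex 4.544 3.758 -2.366
vertex 4.656 3.017 -1.659
vertex 4.114 2.993 -2.534
endloop
endfacet
facet normal -0.353 0.385 -0.853
outer loop
vertex 4.544 3.758 -2.366
vertex 4.114 2.993 -2.534
vertex 3.131 4.363 -1.508
endloop
endfacet
facet normal -0.353 0.385 -0.853
outer loop
vertex 3.131 4.363 -1.508
vertex 4.114 2.993 -2.534
vertex 2.701 3.598 -1.676
endloop
endfacet
facet normal -0.802 0.344 0.488
outer loop
vertex 3.131 4.363 -1.508
vertex 2.701 3.598 -1.676
vertex 3.244 3.623 -0.801
endloop
endfacet
facet normal 0.802 -0.344 -0.488
outer loop
vertex 4.114 2.993 -2.534
vertex 4.656 3.017 -1.659
vertex 4.092 2.246 -2.043
endloop
endfacet
facet normal -0.596 -0.429 -0.679
outer loop
vertex 4.114 2.993 -2.534
vertex 4.092 2.246 -2.043
vertex 2.701 3.598 -1.676
endloop
endfacet
facet normal -0.596 -0.429 -0.678
outer loop
vertex 2.701 3.598 -1.676
vertex 4.092 2.246 -2.043
vertex 2.68 2.851 -1.185
endloop
endfacet
facet normal -0.802 0.343 0.488
outer loop
vertex 2.701 3.598 -1.676
vertex 2.68 2.851 -1.185
vertex 3.244 3.623 -0.801
endloop
endfacet
facet normal 0.802 -0.344 -0.488
outer loop
vertex 4.092 2.246 -2.043
vertex 4.656 3.017 -1.659
vertex 4.495 2.08 -1.263
endloop
endfacet
facet normal -0.391 -0.920 0.006
outer loop
vertex 4.092 2.246 -2.043
vertex 4.495 2.08 -1.263
vertex 2.68 2.851 -1.185
endloop
endfacet
facet normal -0.391 -0.920 0.006
outer loop
vertex 2.68 2.851 -1.185
vertex 4.495 2.08 -1.263
vertex 3.083 2.685 -0.405
endloop
endfacet
facet normal -0.802 0.344 0.488
outer loop
vertex 2.68 2.851 -1.185
vertex 3.083 2.685 -0.405
vertex 3.244 3.623 -0.801
endloop
endfacet
facet normal 0.802 -0.344 -0.488
outer loop
vertex 4.495 2.08 -1.263
vertex 4.656 3.017 -1.659
vertex 5.02 2.62 -0.781
endloop
endfacet
facet normal 0.109 -0.719 0.687
outer loop
vertex 4.495 2.08 -1.263
vertex 5.02 2.62 -0.781
vertex 3.083 2.685 -0.405
endloop
endfacet
facet normal 0.109 -0.719 0.687
outer loop
vertex 3.083 2.685 -0.405
vertex 5.02 2.62 -0.781
vertex 3.607 3.225 0.077
endloop
endfacet
facet normal -0.803 0.344 0.488
outer loop
vertex 3.083 2.685 -0.405
vertex 3.607 3.225 0.077
vertex 3.244 3.623 -0.801
endloop
endfacet
facet normal 0.803 -0.343 -0.488
outer loop
vertex 5.02 2.62 -0.781
vertex 4.656 3.017 -1.659
vertex 5.27 3.459 -0.96
endloop
endfacet
facet normal 0.526 0.024 0.850
outer loop
vertex 5.02 2.62 -0.781
vertex 5.27 3.459 -0.96
vertex 3.607 3.225 0.077
endloop
endfacet
facet normal 0.527 0.024 0.850
outer loop
vertex 3.607 3.225 0.077
vertex 5.27 3.459 -0.96
vertex 3.858 4.065 -0.102
endloop
endfacet
facet normal -0.803 0.344 0.488
outer loop
vertex 3.607 3.225 0.077
vertex 3.858 4.065 -0.102
vertex 3.244 3.623 -0.801
endloop
endfacet
facet normal -0.951 -0.290 -0.105
outer loop
vertex -1.067 2.429 -0.153
vertex -1.243 3.411 -1.273
vertex -0.779 1.724 -0.817
endloop
endfacet
facet normal 0.117 -0.655 0.746
outer loop
vertex 0.943 2.249 -0.627
vertex -1.067 2.429 -0.153
vertex -0.779 1.724 -0.817
endloop
endfacet
facet normal -0.951 -0.290 -0.105
outer loop
vertex -0.779 1.724 -0.817
vertex -1.243 3.411 -1.273
vertex -0.955 2.706 -1.937
endloop
endfacet
facet normal 0.285 -0.698 -0.657
outer loop
vertex -0.955 2.706 -1.937
vertex 0.943 2.249 -0.627
vertex -0.779 1.724 -0.817
endloop
endfacet
facet normal -0.285 0.698 0.657
outer loop
vertex -1.067 2.429 -0.153
vertex 0.479 3.936 -1.083
vertex -1.243 3.411 -1.273
endloop
endfacet
facet normal 0.117 -0.655 0.746
outer loop
vertex 0.655 2.954 0.037
vertex -1.067 2.429 -0.153
vertex 0.943 2.249 -0.627
endloop
endfacet
facet normal -0.285 0.698 0.657
outer loop
vertex 0.655 2.954 0.037
vertex 0.479 3.936 -1.083
vertex -1.067 2.429 -0.153
endloop
endfacet
facet normal -0.117 0.655 -0.746
outer loop
vertex -1.243 3.411 -1.273
vertex 0.479 3.936 -1.083
vertex -0.955 2.706 -1.937
endloop
endfacet
facet normal 0.285 -0.698 -0.657
outer loop
vertex 0.767 3.231 -1.747
vertex 0.943 2.249 -0.627
vertex -0.955 2.706 -1.937
endloop
endfacet
facet normal -0.117 0.655 -0.746
outer loop
vertex -0.955 2.706 -1.937
vertex 0.479 3.936 -1.083
vertex 0.767 3.231 -1.747
endloop
endfacet
facet normal 0.951 0.290 0.105
outer loop
vertex 0.767 3.231 -1.747
vertex 0.655 2.954 0.037
vertex 0.943 2.249 -0.627
endloop
endfacet
facet normal 0.951 0.290 0.105
outer loop
vertex 0.479 3.936 -1.083
vertex 0.655 2.954 0.037
vertex 0.767 3.231 -1.747
endloop
endfacet

endsolid
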